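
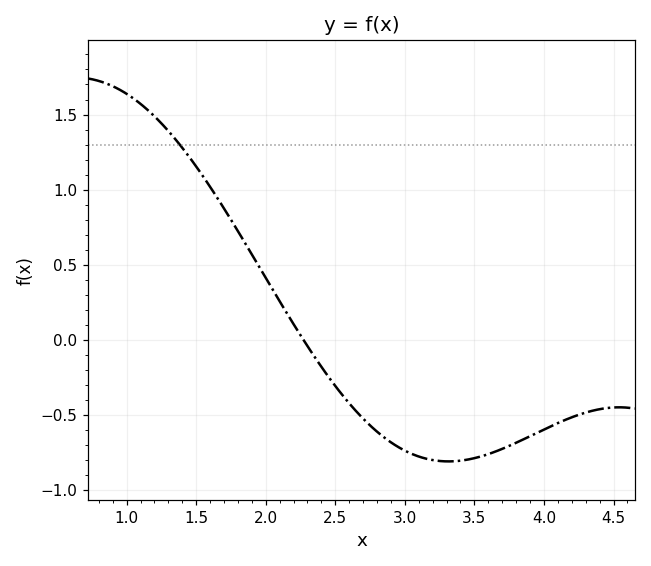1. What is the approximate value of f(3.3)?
-0.8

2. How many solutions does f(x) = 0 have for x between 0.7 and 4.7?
1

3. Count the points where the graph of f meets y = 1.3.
1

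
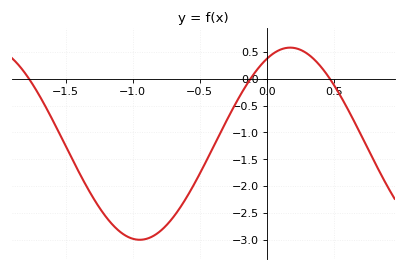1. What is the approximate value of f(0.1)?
0.55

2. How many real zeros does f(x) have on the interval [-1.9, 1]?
3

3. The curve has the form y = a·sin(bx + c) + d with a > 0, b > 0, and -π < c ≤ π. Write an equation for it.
y = 1.79sin(2.8x + 1.1) - 1.21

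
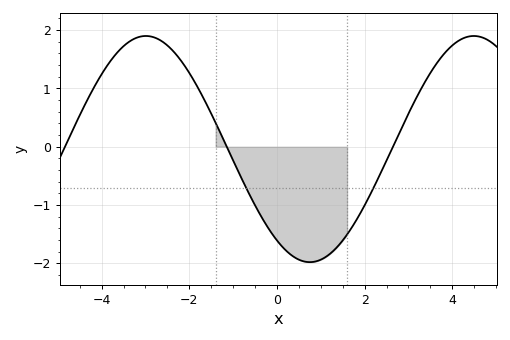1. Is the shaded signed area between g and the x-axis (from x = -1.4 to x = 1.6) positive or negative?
negative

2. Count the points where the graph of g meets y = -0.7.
2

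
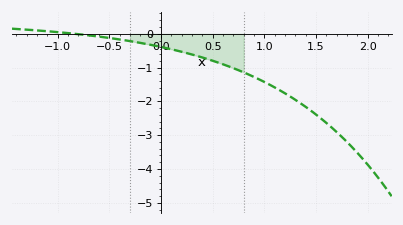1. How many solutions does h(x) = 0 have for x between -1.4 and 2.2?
1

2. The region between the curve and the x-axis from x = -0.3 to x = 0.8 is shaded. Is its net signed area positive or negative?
negative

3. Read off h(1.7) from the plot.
-2.9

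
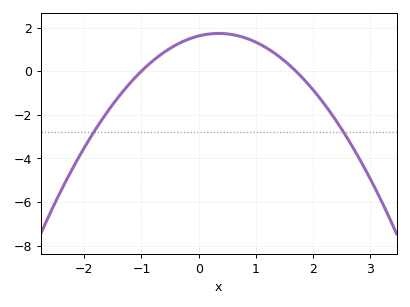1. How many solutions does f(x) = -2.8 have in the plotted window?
2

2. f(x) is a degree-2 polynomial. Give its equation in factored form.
y = -0.95(x + 1)(x - 1.7)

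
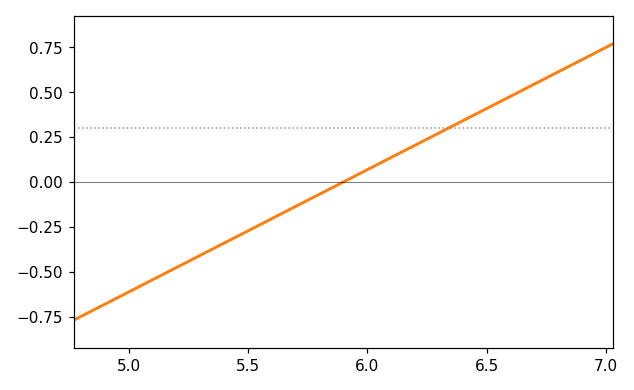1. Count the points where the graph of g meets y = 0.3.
1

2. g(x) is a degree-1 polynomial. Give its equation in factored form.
y = 0.68(x - 5.9)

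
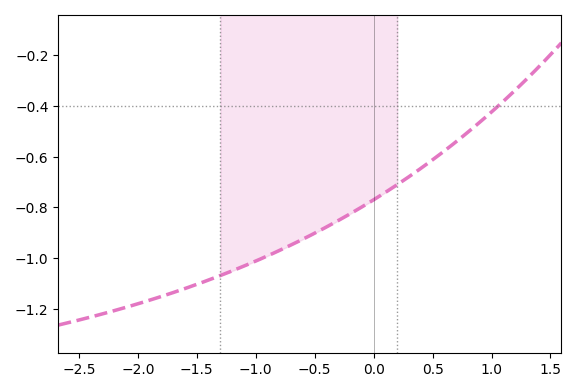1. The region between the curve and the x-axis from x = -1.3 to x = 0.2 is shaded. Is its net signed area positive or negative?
negative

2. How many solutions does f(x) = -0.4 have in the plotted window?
1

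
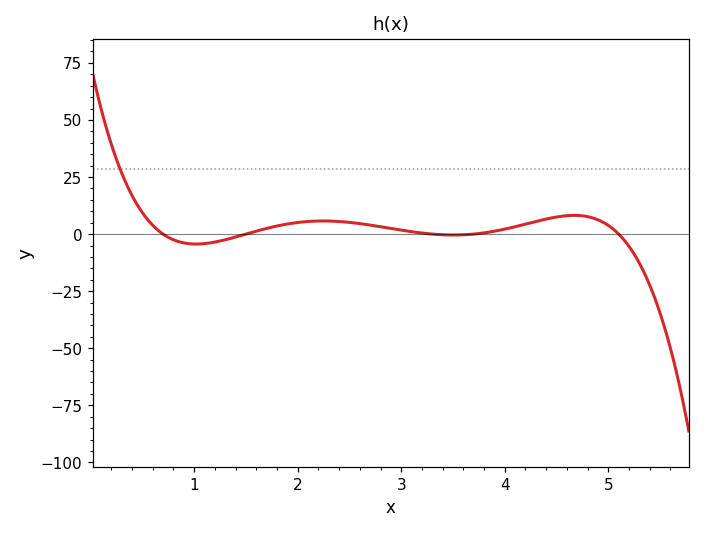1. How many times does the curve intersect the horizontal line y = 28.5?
1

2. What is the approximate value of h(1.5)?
0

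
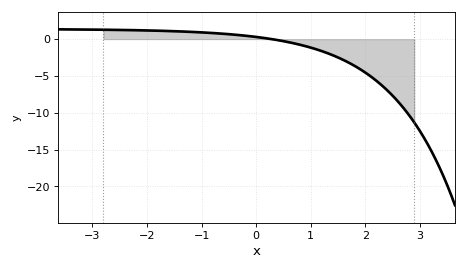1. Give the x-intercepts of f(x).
0.3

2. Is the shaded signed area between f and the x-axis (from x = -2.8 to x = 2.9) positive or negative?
negative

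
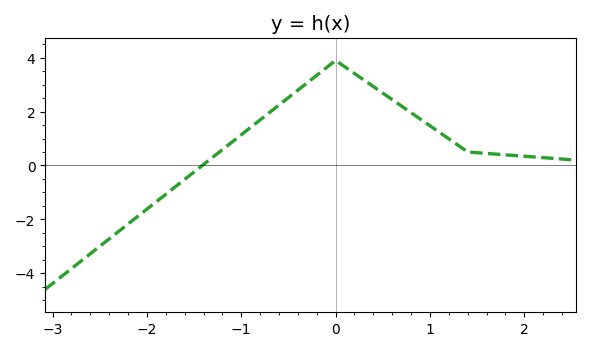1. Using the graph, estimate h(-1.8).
-1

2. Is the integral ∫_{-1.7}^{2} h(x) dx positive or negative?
positive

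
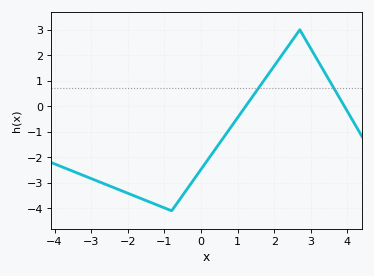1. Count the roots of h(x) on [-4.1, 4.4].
2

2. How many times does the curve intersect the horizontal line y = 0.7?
2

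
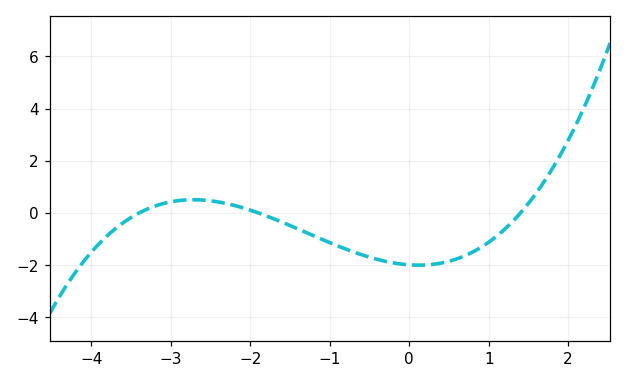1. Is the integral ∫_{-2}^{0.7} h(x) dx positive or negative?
negative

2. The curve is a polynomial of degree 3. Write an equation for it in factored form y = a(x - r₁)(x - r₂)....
y = 0.22(x + 3.4)(x + 1.9)(x - 1.4)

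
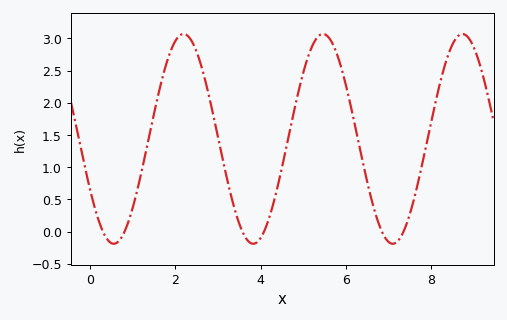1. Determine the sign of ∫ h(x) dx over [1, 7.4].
positive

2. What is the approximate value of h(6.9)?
-0.074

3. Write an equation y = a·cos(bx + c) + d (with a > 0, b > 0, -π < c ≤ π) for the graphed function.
y = 1.63cos(1.92x + 2.08) + 1.44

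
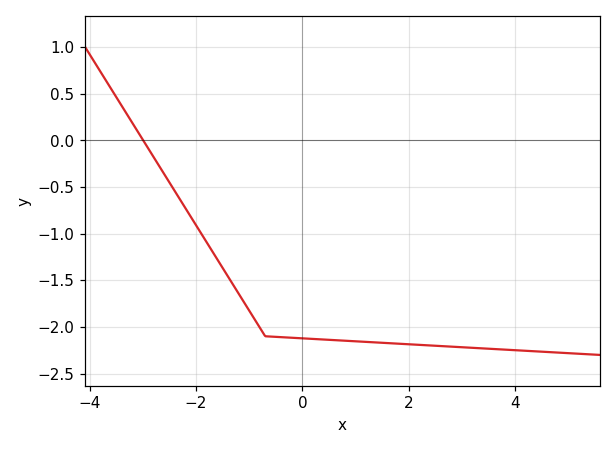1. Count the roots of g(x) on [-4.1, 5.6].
1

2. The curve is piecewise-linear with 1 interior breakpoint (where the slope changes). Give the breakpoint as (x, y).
(-0.7, -2.1)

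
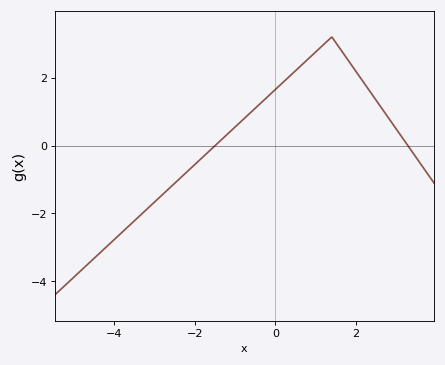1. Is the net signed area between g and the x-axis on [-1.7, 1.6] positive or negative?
positive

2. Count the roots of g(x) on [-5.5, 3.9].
2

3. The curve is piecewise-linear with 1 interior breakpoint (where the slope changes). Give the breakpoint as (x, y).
(1.4, 3.2)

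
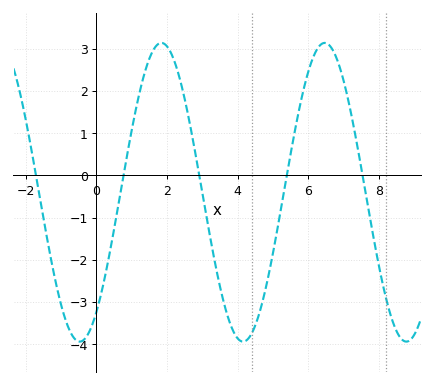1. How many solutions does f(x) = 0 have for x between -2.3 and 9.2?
5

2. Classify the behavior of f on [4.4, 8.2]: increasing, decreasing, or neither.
neither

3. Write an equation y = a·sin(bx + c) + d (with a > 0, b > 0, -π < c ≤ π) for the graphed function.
y = 3.54sin(1.4x - 0.93) - 0.4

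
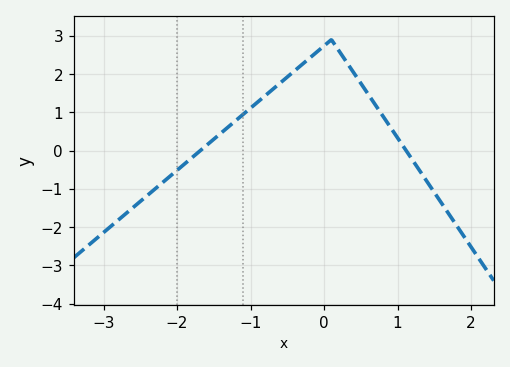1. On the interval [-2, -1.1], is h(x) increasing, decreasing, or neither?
increasing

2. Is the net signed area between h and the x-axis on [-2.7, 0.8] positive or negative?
positive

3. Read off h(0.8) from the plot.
0.902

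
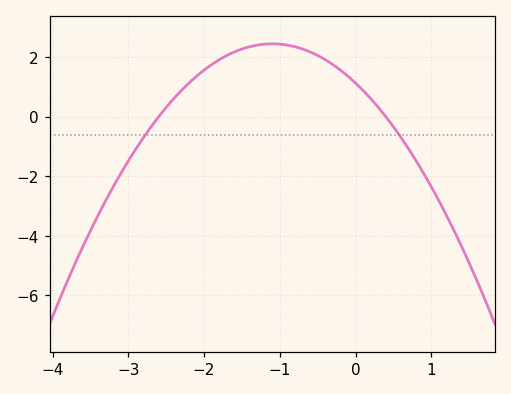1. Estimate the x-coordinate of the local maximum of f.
-1.1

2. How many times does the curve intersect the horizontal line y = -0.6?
2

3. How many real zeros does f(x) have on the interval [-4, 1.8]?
2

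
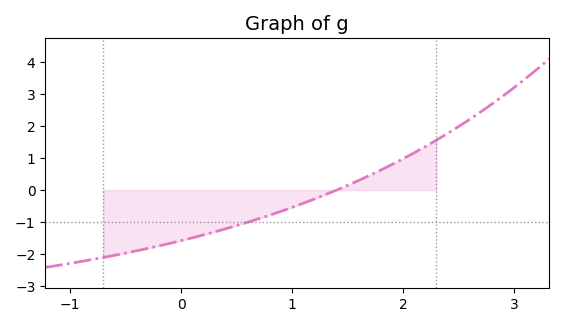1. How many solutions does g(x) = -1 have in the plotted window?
1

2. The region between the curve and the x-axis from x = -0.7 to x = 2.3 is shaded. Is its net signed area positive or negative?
negative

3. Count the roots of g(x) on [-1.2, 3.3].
1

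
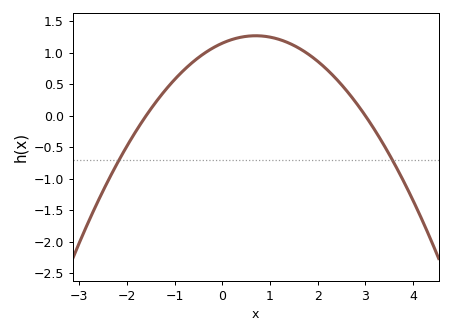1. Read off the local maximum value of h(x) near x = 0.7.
1.25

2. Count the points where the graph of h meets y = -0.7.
2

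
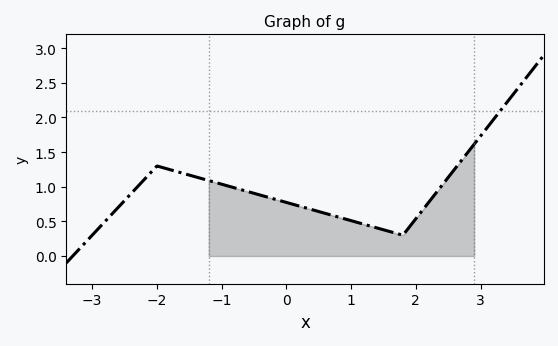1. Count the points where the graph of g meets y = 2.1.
1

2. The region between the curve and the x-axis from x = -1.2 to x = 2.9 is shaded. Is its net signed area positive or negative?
positive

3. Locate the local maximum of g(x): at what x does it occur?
-2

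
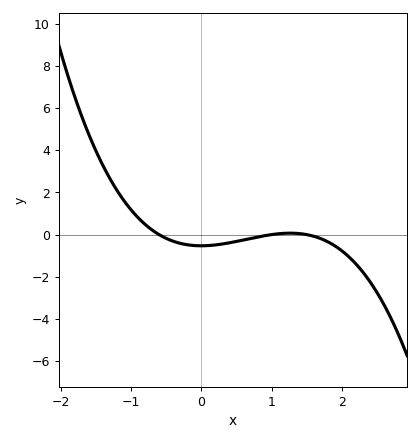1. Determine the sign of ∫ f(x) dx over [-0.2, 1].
negative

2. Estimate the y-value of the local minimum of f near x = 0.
-0.6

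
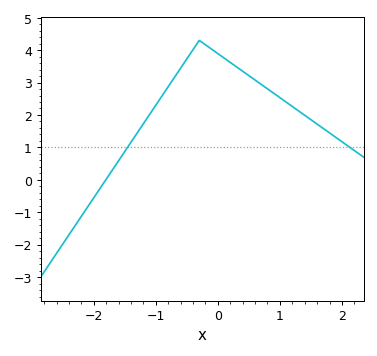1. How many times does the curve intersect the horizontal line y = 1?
2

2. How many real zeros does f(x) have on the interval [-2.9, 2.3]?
1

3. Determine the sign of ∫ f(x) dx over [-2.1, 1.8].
positive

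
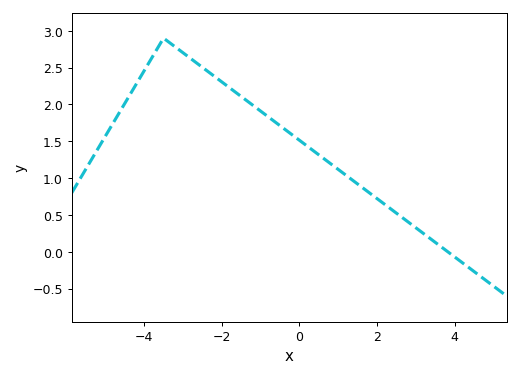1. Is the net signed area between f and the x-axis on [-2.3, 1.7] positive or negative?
positive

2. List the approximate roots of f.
3.83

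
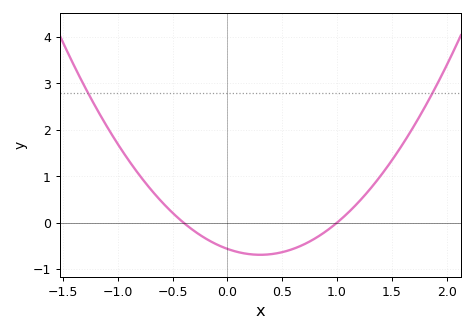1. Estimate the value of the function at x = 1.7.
2.07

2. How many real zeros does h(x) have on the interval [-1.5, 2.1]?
2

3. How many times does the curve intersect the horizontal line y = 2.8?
2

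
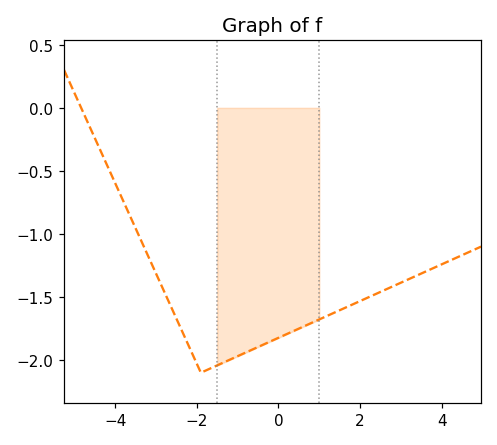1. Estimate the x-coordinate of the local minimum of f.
-1.8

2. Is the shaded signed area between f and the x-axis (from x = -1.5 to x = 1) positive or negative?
negative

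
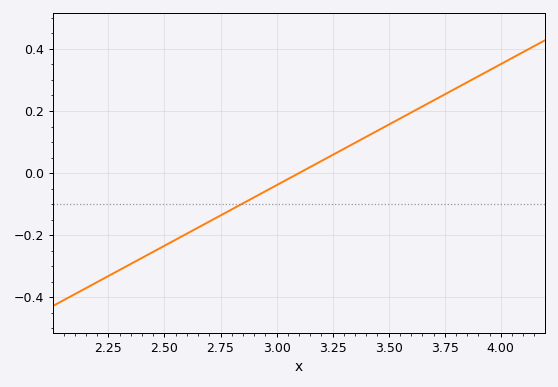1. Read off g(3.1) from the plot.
0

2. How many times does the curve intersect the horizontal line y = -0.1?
1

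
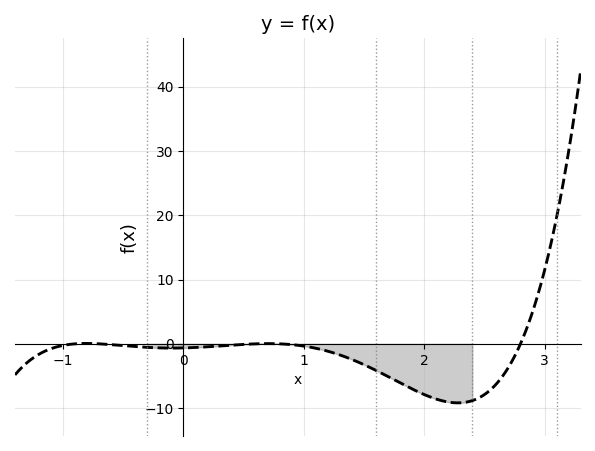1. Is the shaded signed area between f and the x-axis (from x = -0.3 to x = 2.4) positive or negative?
negative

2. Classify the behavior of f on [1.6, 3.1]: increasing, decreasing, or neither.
neither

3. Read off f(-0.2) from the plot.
-1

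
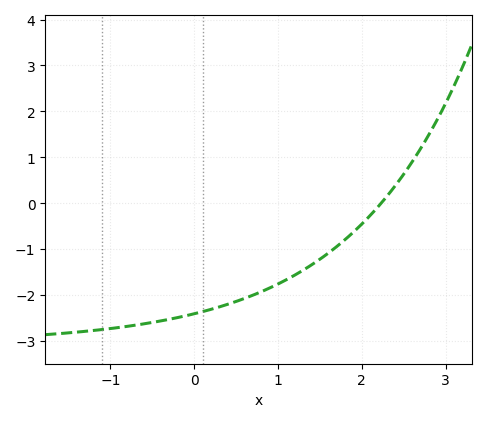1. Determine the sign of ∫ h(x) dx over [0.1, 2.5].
negative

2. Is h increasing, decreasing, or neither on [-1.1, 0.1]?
increasing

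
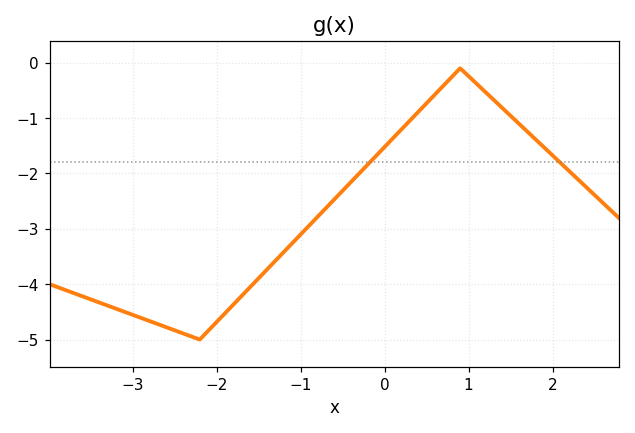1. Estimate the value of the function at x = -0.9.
-2.95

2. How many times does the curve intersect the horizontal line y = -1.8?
2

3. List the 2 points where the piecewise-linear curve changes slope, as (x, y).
(-2.2, -5); (0.9, -0.1)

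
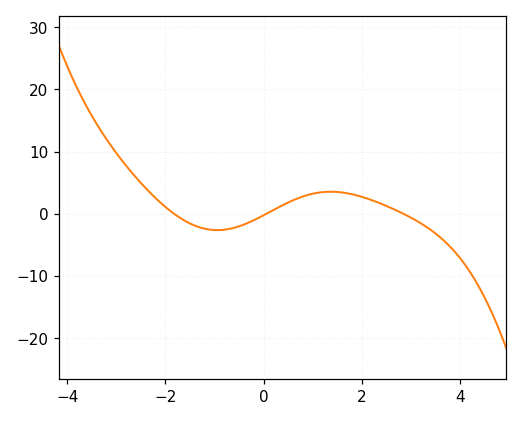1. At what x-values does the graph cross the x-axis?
-1.8, 0, 2.8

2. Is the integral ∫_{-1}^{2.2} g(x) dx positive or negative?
positive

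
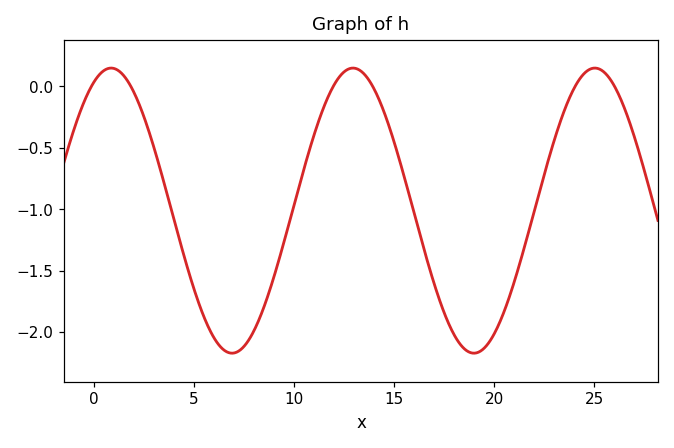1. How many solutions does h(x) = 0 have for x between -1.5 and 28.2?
6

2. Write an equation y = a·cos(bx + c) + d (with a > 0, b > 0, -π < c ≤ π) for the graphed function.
y = 1.16cos(0.52x - 0.45) - 1.01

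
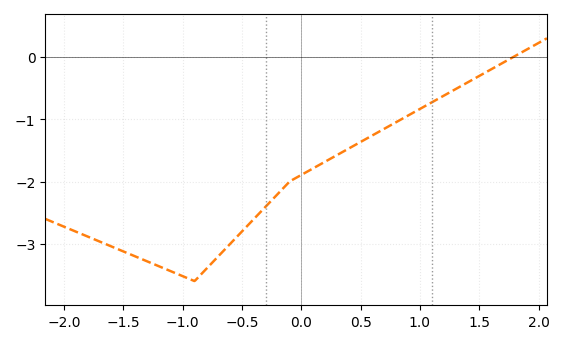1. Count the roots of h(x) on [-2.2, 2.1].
1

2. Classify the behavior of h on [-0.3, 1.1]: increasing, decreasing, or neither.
increasing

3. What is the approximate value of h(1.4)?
-0.4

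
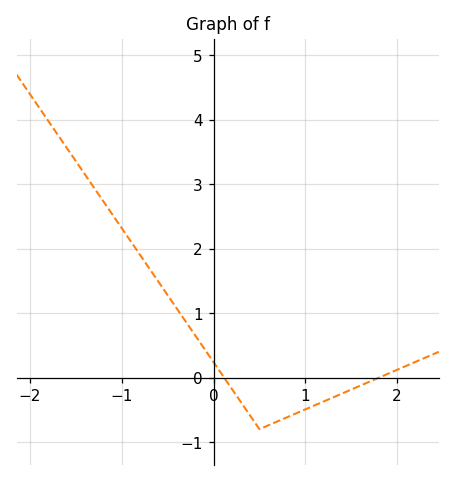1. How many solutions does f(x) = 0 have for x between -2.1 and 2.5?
2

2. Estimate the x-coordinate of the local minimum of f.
0.5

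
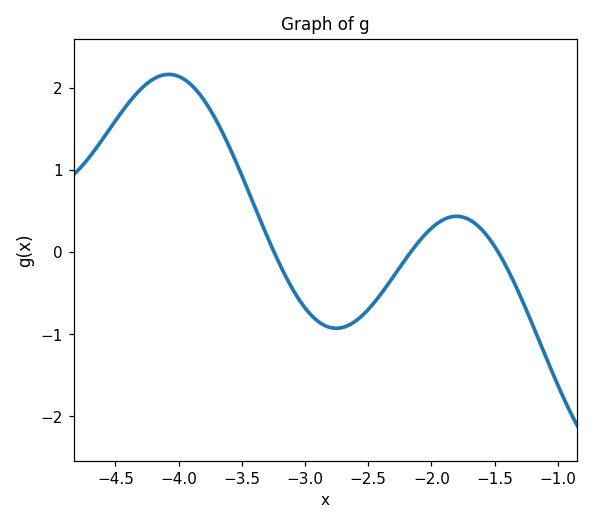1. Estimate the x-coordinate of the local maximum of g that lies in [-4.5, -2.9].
-4.1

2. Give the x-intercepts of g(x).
-3.2, -2.2, -1.5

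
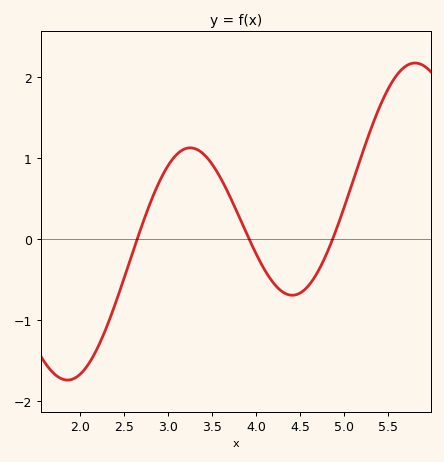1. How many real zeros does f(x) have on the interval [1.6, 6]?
3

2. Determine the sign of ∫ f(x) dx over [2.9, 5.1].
positive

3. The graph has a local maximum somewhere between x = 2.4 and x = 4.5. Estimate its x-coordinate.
3.25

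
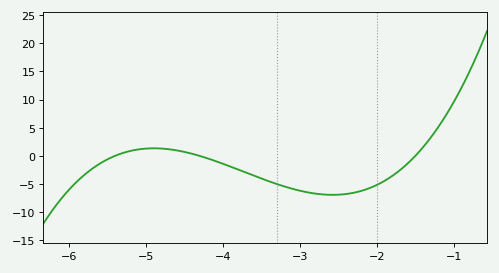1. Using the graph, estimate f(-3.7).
-3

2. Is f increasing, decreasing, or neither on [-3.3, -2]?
neither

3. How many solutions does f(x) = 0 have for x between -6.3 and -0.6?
3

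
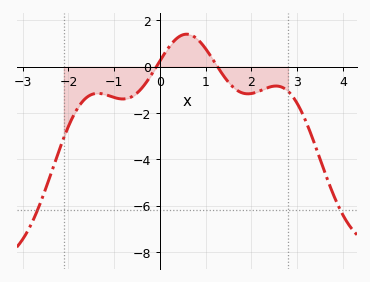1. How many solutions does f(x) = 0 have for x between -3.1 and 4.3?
2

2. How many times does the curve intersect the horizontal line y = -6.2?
2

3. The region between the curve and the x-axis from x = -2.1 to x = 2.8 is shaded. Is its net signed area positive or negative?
negative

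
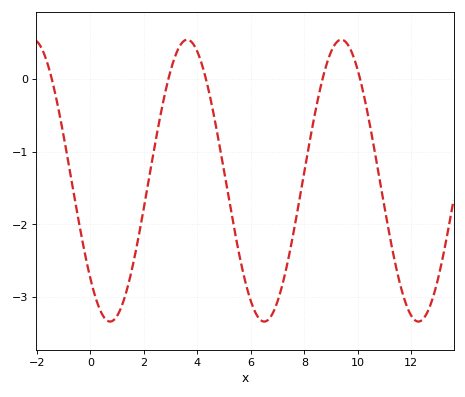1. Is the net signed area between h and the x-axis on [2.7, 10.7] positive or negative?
negative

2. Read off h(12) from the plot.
-3.3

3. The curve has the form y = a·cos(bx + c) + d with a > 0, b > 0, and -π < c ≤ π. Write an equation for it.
y = 1.94cos(1.1x + 2.3) - 1.4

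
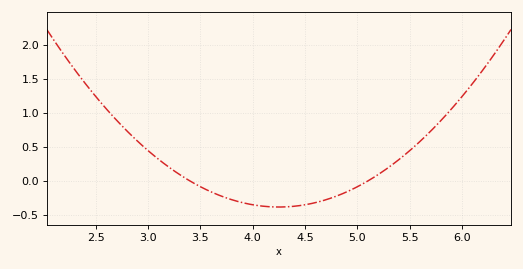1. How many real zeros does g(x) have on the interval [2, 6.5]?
2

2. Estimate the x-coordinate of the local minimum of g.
4.2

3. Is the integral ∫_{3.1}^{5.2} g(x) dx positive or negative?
negative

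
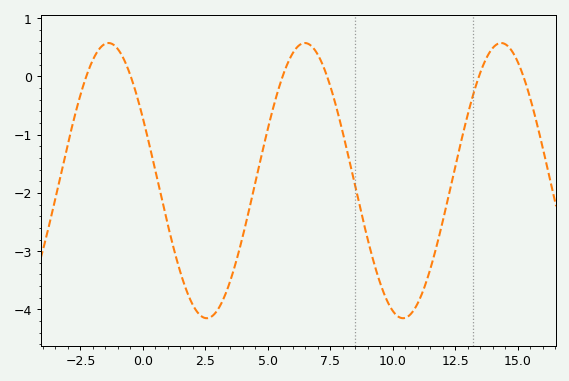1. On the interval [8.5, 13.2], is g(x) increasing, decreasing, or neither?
neither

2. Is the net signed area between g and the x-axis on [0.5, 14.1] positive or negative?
negative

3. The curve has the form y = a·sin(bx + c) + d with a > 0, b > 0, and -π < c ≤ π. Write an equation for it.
y = 2.36sin(0.8x + 2.7) - 1.79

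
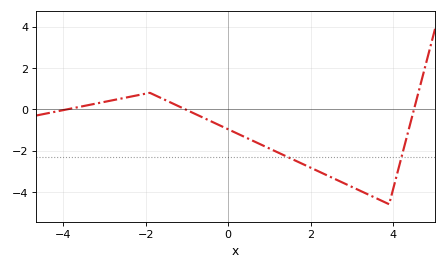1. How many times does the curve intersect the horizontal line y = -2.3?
2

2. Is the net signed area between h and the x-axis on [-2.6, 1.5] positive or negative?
negative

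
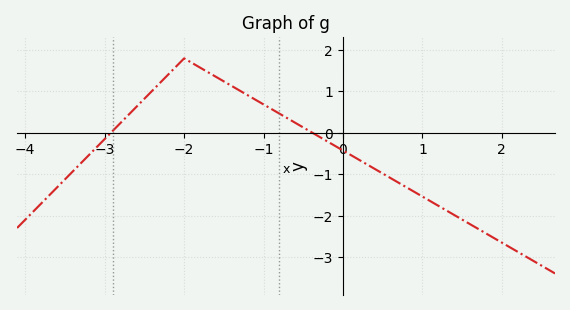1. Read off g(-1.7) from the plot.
1.5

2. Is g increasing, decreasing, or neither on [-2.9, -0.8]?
neither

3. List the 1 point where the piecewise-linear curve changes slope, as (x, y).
(-2, 1.8)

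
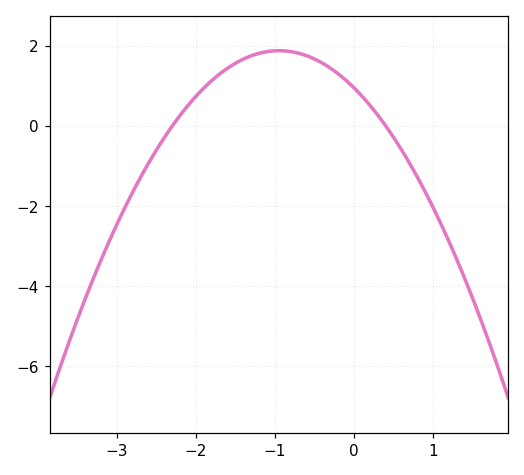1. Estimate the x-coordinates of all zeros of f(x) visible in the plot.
-2.3, 0.4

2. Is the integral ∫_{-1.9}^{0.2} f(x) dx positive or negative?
positive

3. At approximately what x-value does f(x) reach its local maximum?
-1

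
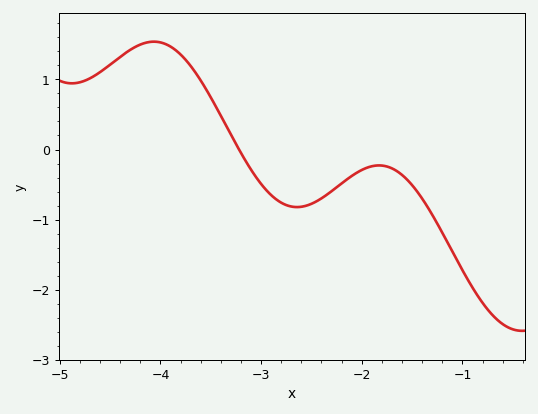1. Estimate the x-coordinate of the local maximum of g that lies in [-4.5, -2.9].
-4.1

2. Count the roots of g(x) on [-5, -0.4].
1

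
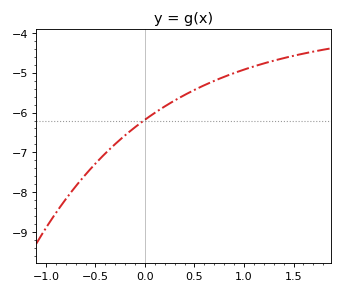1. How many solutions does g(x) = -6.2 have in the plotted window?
1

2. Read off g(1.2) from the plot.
-4.77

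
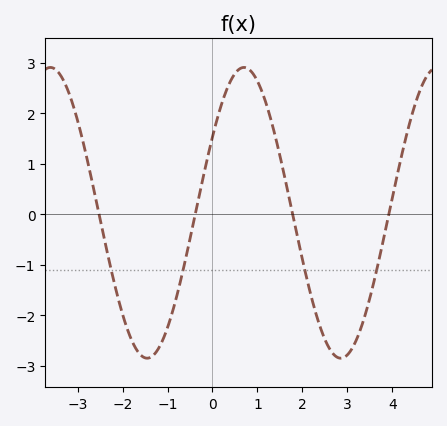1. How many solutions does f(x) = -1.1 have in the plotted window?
4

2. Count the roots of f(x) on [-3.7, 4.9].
4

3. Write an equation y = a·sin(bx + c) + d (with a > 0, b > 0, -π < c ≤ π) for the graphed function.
y = 2.88sin(1.5x + 0.55) + 0.03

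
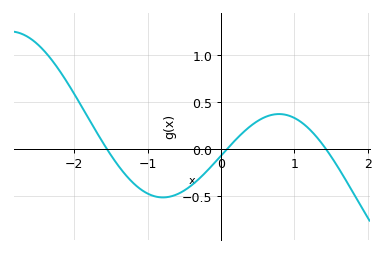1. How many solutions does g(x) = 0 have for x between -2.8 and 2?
3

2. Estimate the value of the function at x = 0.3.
0.2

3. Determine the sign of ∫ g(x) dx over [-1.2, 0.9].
negative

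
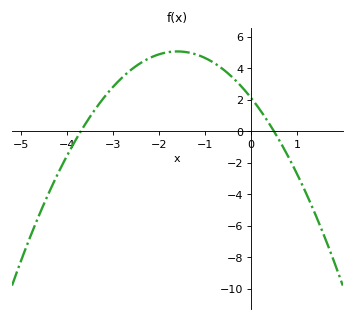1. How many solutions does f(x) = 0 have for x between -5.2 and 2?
2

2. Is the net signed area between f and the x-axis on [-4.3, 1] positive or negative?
positive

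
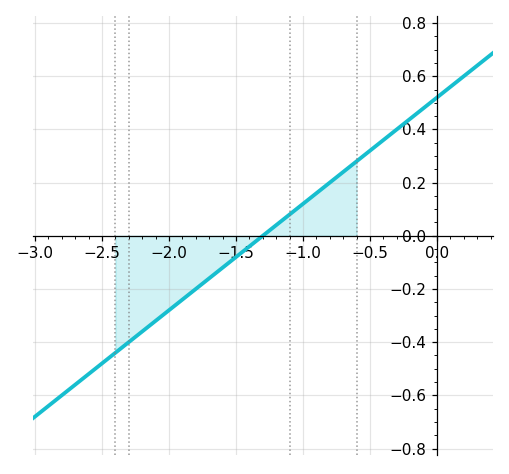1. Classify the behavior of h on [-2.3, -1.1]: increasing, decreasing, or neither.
increasing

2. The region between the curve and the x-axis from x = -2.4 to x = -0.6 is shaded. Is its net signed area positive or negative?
negative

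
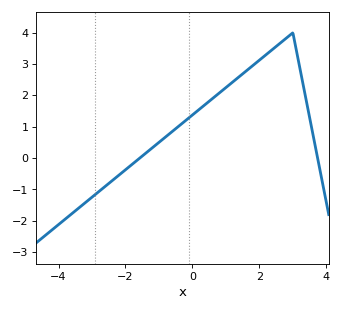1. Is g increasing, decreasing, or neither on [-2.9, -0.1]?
increasing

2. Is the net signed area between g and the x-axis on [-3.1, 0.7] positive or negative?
positive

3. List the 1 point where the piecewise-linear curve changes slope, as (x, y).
(3, 4)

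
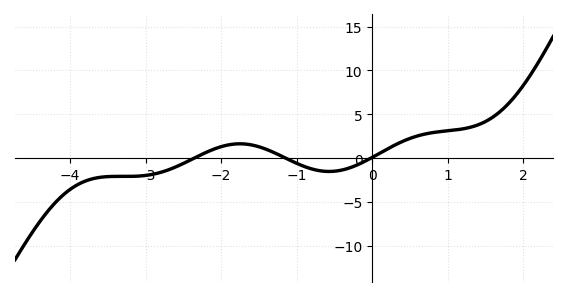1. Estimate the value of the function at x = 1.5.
4.18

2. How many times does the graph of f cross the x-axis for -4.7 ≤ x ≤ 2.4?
3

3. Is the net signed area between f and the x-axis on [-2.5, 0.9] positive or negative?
positive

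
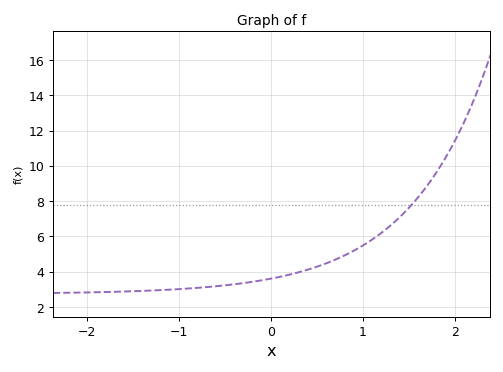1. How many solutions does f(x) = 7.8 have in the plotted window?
1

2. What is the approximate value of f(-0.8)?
3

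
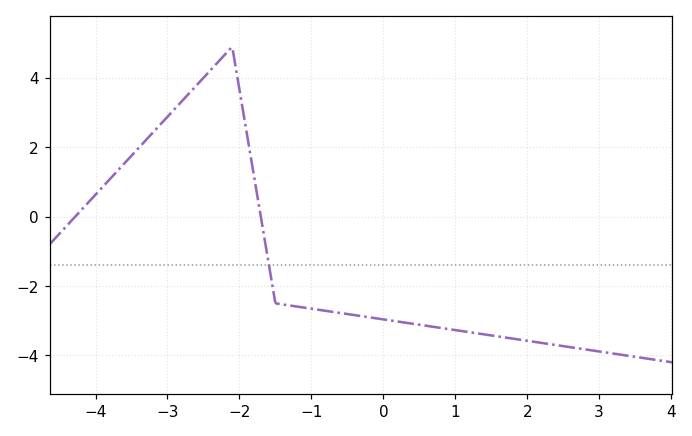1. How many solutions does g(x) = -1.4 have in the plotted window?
1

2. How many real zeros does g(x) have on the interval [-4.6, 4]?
2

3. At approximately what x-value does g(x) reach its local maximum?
-2.1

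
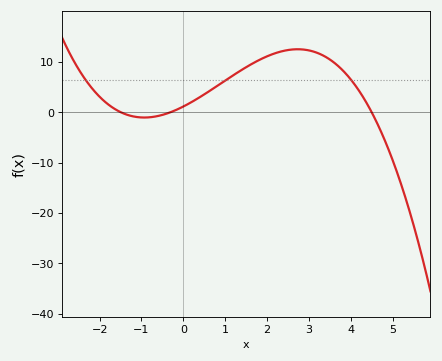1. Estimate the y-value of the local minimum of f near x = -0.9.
-1.07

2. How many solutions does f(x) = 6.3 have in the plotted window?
3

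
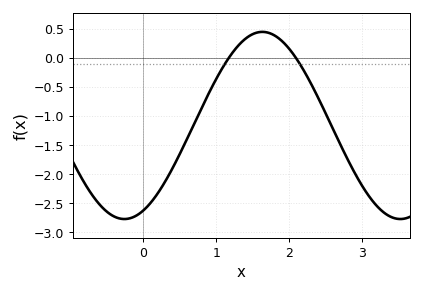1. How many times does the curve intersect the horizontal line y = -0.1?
2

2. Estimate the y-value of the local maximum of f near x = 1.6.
0.45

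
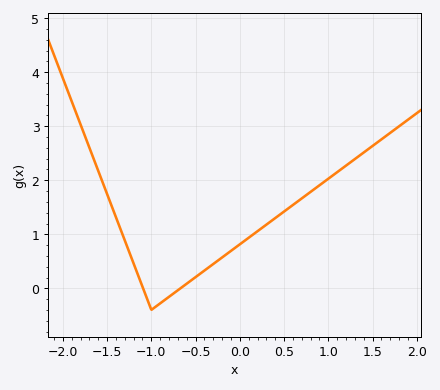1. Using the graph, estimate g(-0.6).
0.1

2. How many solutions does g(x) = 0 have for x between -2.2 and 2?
2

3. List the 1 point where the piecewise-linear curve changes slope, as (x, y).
(-1, -0.4)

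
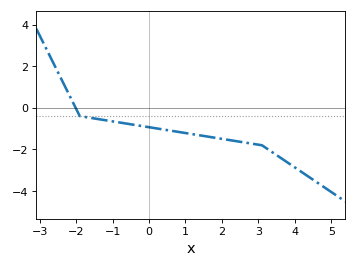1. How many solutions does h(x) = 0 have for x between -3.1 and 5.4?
1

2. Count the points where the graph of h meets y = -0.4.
1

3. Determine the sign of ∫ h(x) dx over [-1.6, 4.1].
negative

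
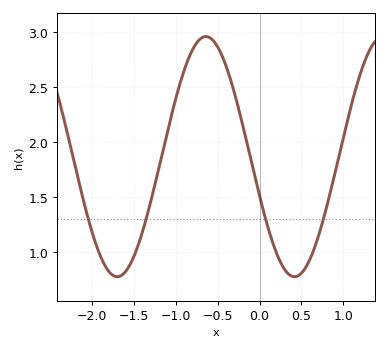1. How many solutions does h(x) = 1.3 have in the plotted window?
4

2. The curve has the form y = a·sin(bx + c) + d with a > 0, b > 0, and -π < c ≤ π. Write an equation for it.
y = 1.09sin(3x - 2.8) + 1.87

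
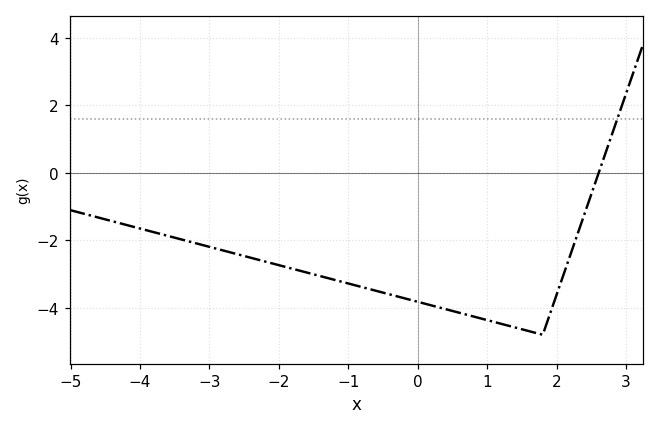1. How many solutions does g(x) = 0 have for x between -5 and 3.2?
1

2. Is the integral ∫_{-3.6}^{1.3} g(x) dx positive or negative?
negative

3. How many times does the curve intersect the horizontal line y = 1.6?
1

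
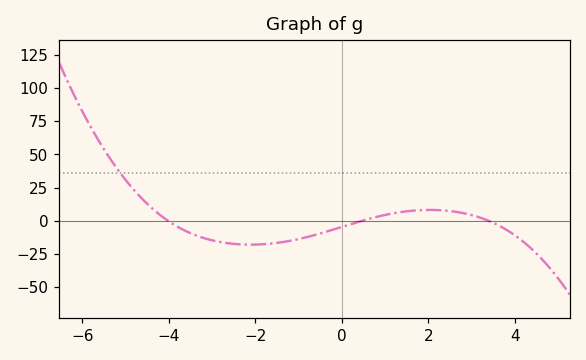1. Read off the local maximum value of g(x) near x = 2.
8.23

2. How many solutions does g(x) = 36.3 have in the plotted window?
1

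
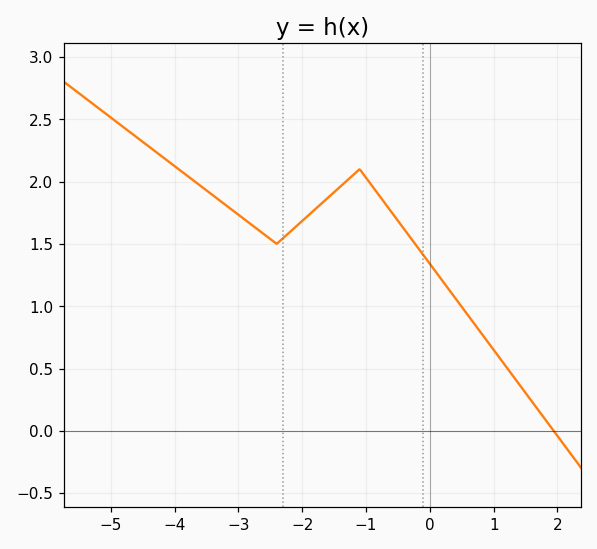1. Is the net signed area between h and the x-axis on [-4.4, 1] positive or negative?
positive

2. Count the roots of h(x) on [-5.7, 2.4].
1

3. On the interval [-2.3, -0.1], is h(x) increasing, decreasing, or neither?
neither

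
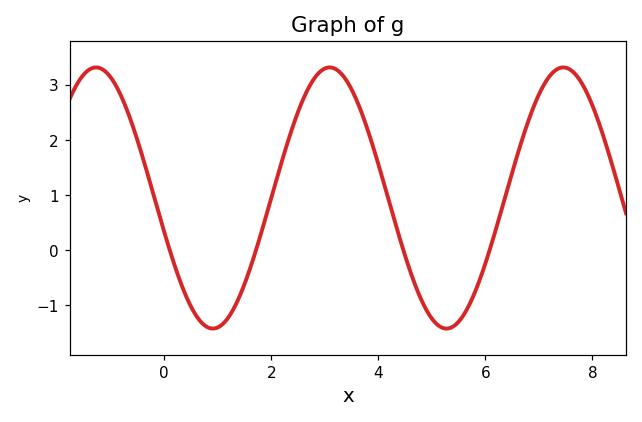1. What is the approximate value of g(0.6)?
-1.2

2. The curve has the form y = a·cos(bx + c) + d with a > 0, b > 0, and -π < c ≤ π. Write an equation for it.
y = 2.37cos(1.4x + 1.8) + 0.95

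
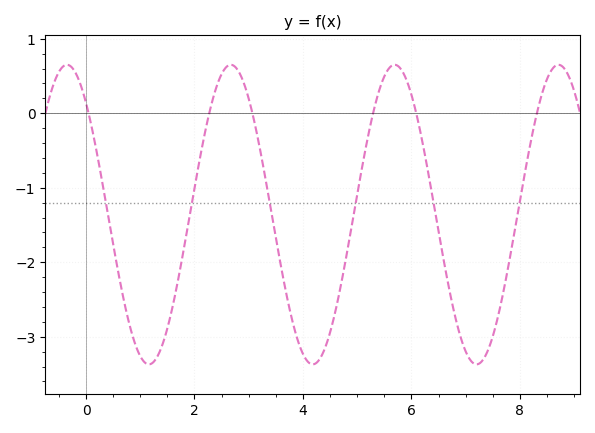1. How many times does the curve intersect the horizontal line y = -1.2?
6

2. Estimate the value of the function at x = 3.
0.194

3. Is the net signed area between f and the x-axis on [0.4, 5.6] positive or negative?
negative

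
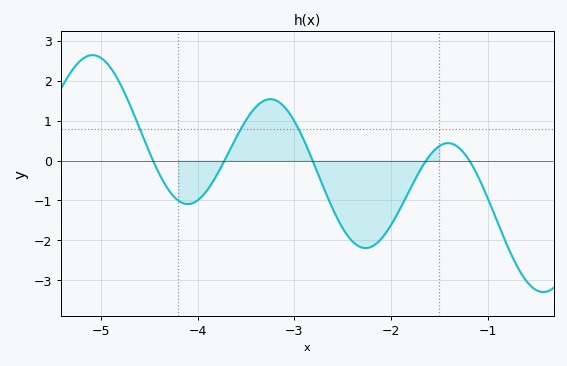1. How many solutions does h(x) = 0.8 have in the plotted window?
3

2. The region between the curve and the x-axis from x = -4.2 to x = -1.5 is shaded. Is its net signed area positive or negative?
negative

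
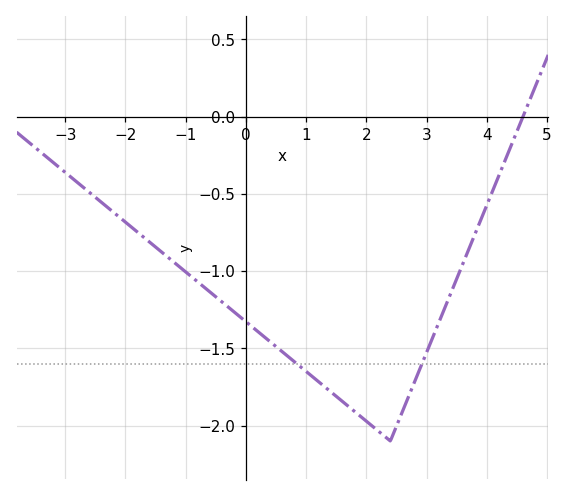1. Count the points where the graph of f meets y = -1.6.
2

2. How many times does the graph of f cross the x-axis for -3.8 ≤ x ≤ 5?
1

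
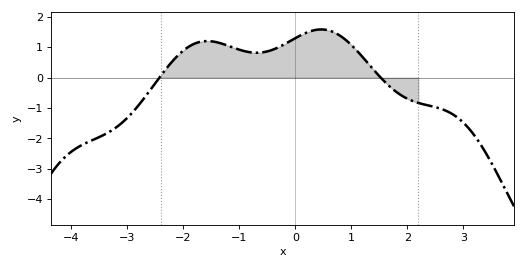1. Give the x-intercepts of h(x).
-2.4, 1.6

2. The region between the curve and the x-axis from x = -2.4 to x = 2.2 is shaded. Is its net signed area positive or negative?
positive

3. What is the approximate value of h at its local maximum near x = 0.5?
1.6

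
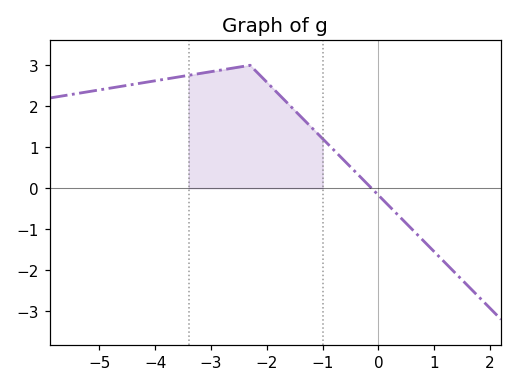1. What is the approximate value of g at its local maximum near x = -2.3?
3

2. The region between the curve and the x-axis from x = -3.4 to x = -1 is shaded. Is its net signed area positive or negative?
positive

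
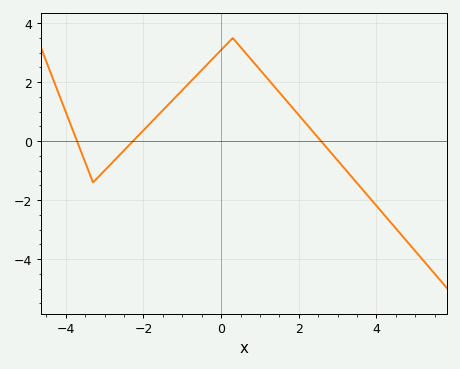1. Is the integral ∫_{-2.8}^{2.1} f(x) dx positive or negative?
positive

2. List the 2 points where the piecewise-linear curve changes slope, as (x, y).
(-3.3, -1.4); (0.3, 3.5)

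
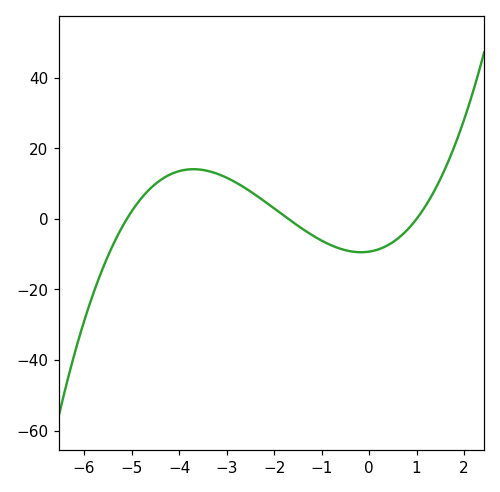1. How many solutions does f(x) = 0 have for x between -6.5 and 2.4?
3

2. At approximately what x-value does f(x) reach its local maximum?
-3.7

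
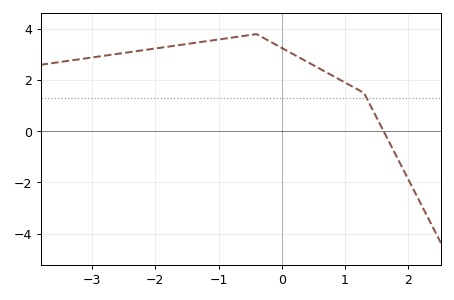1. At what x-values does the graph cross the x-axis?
1.61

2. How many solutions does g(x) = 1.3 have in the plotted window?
1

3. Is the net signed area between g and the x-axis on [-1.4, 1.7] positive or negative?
positive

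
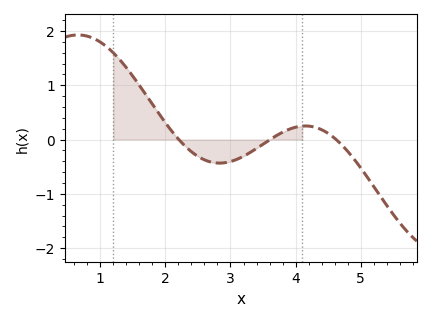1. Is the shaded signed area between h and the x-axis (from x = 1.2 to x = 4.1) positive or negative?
positive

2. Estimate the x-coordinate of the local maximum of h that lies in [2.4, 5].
4.2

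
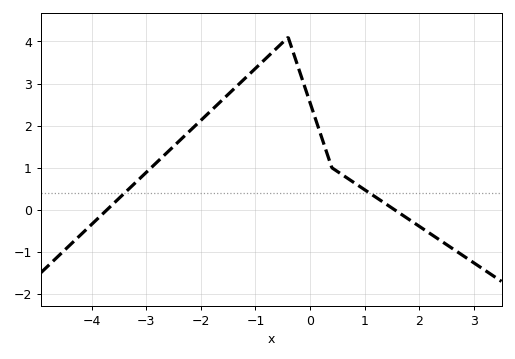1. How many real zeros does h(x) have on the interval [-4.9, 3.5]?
2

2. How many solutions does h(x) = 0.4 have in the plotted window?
2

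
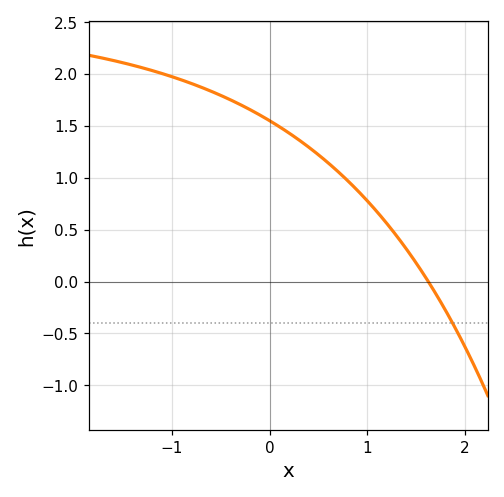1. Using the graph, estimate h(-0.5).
1.8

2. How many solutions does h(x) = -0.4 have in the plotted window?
1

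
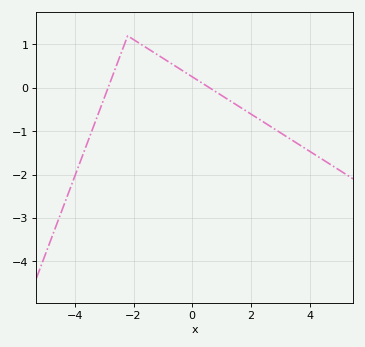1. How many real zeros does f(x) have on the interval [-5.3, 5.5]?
2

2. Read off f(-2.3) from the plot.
1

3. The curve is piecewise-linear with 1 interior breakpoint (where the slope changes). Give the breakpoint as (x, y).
(-2.2, 1.2)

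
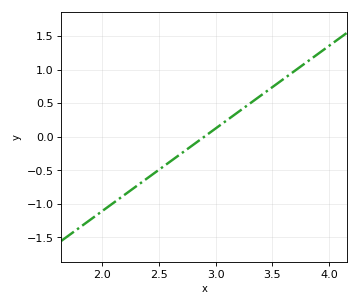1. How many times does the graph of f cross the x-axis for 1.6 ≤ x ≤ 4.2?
1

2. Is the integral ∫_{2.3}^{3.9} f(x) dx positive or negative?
positive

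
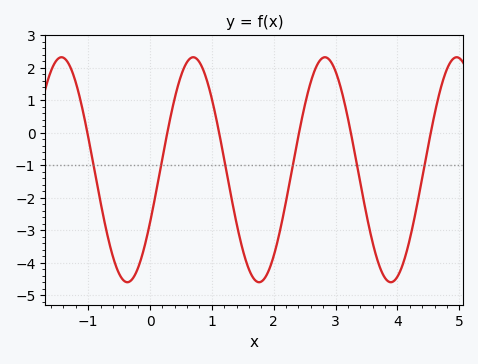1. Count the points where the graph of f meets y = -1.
6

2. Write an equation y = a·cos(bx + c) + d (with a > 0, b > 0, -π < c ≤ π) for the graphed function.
y = 3.46cos(3x - 2.1) - 1.14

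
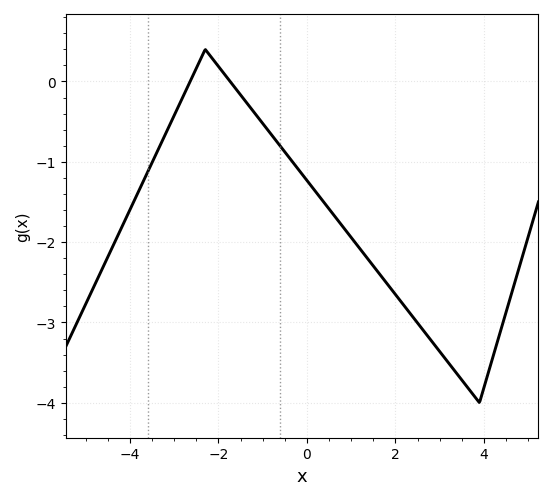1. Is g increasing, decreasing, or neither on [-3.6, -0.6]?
neither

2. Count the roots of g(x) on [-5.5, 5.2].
2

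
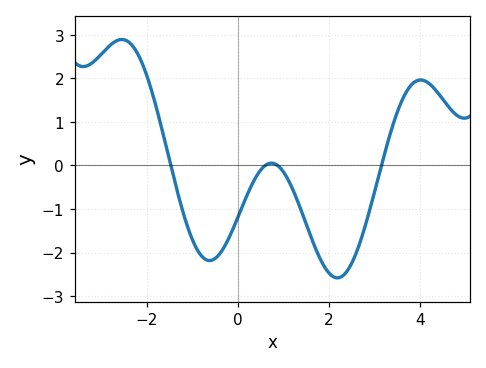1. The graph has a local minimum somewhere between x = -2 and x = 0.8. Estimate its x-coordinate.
-0.627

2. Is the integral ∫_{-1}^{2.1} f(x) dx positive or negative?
negative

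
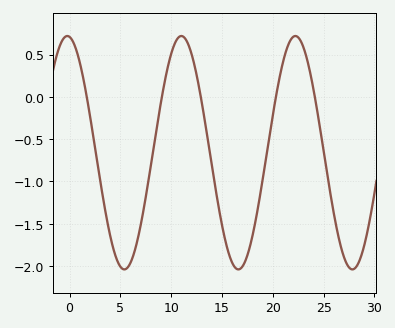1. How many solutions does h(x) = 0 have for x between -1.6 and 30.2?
5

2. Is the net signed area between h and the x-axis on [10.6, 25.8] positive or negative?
negative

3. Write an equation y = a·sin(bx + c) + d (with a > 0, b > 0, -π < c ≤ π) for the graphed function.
y = 1.38sin(0.56x + 1.69) - 0.66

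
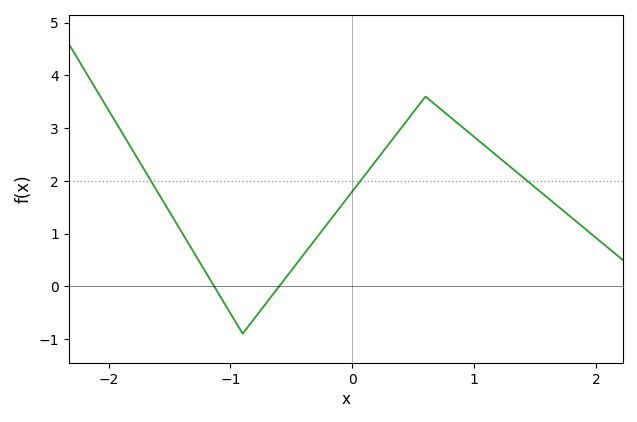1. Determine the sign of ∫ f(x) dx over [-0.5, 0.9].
positive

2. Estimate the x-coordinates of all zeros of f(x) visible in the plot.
-1.13, -0.6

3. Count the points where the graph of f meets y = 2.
3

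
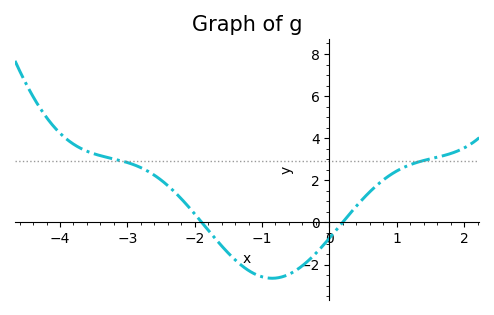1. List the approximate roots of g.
-1.9, 0.2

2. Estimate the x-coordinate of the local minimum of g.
-0.8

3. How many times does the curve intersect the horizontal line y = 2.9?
2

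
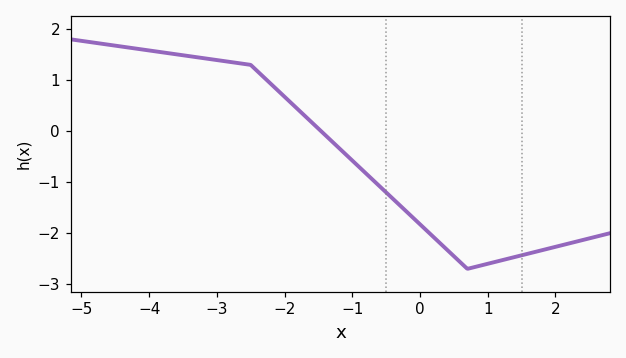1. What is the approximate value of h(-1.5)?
0.05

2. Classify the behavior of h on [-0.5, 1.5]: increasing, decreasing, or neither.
neither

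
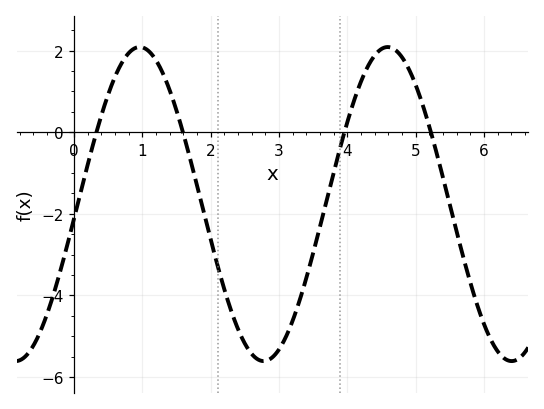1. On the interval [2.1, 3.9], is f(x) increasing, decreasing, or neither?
neither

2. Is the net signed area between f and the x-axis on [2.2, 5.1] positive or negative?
negative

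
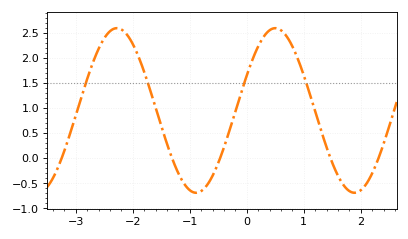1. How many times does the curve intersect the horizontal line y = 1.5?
4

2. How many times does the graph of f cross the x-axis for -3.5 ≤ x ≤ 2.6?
5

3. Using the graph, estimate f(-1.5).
0.638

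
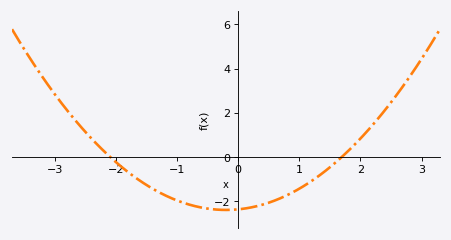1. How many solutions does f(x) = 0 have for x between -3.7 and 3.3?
2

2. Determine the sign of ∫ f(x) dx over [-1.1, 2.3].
negative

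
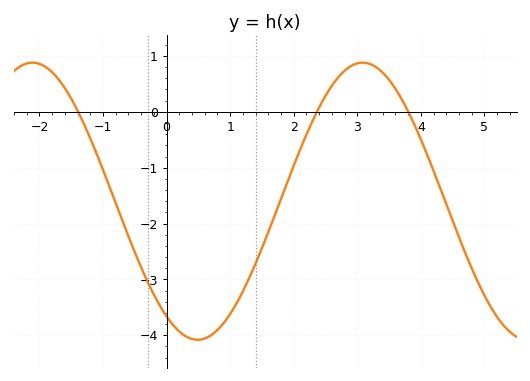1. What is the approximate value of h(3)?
0.867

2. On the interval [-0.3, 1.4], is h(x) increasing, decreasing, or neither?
neither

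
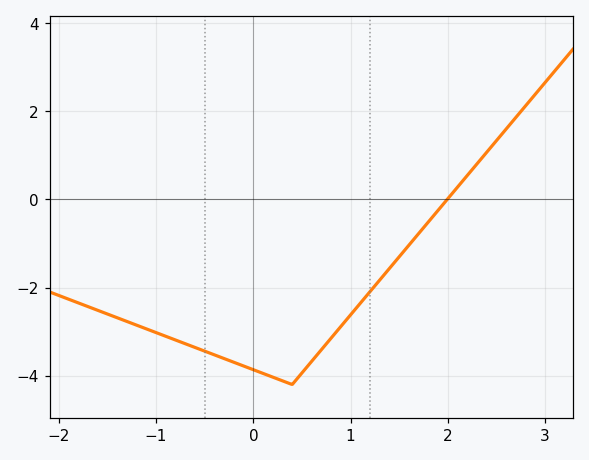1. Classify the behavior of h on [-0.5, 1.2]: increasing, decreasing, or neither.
neither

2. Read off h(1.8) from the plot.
-0.513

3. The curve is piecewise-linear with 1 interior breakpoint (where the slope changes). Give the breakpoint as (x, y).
(0.4, -4.2)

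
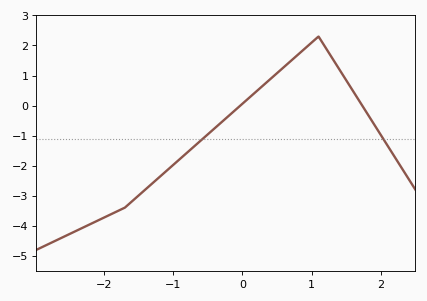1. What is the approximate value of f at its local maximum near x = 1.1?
2.3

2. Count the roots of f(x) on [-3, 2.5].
2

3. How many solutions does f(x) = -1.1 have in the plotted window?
2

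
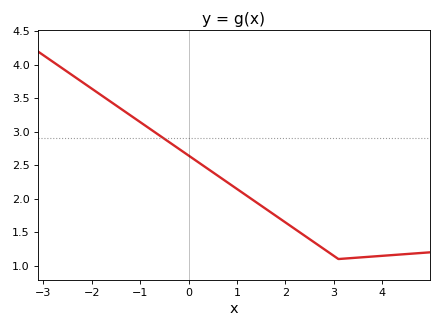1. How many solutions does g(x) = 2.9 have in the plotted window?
1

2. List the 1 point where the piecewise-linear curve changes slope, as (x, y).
(3.1, 1.1)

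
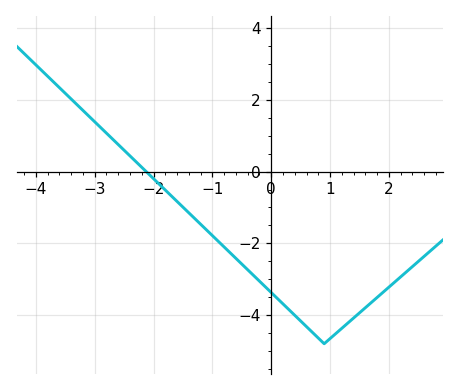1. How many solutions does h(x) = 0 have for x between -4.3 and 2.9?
1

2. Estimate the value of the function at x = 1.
-4.6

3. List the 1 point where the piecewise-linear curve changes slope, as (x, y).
(0.9, -4.8)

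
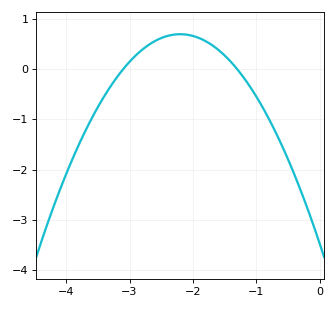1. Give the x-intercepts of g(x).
-3.1, -1.3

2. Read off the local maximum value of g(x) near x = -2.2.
0.697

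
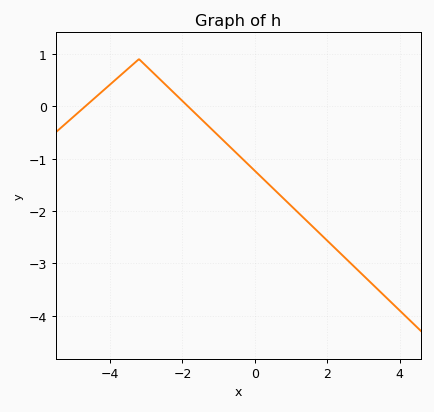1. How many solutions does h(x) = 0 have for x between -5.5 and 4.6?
2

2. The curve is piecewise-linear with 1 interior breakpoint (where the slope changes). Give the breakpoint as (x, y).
(-3.2, 0.9)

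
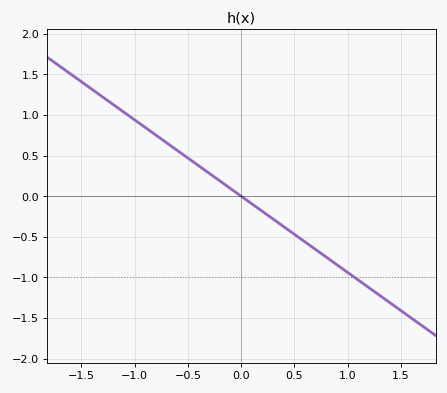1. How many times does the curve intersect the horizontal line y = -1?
1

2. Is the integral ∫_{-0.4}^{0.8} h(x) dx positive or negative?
negative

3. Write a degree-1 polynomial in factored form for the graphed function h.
y = -0.94(x - 0)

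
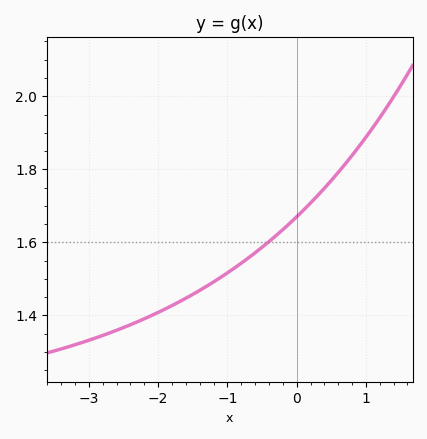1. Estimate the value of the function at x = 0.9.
1.86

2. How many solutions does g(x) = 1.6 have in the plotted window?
1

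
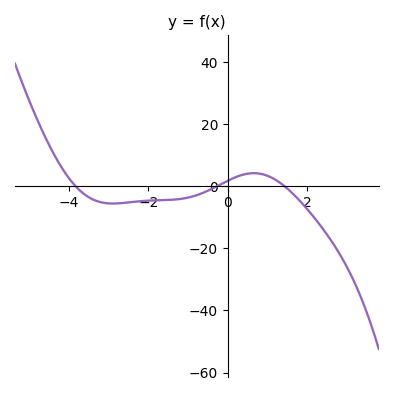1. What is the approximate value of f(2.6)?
-17.5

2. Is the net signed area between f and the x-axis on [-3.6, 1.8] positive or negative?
negative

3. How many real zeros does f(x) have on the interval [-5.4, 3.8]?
3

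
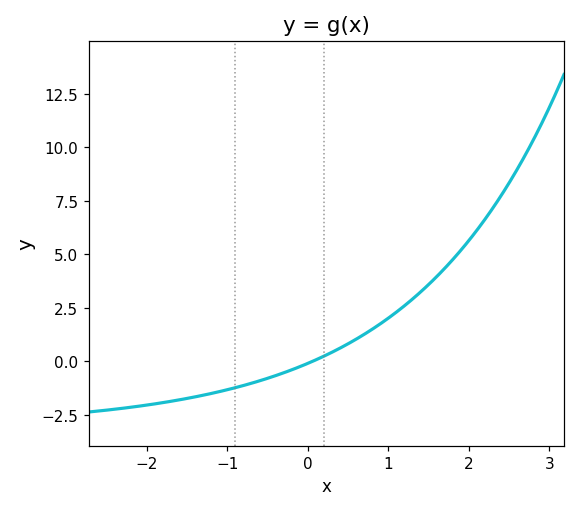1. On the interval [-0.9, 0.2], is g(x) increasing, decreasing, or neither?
increasing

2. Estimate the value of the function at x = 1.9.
5.2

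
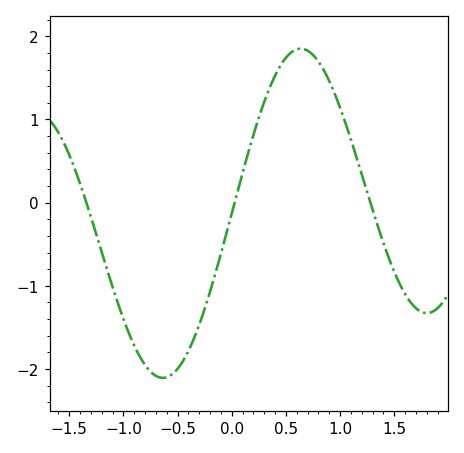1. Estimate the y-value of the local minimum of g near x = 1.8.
-1.33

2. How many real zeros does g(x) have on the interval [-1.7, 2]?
3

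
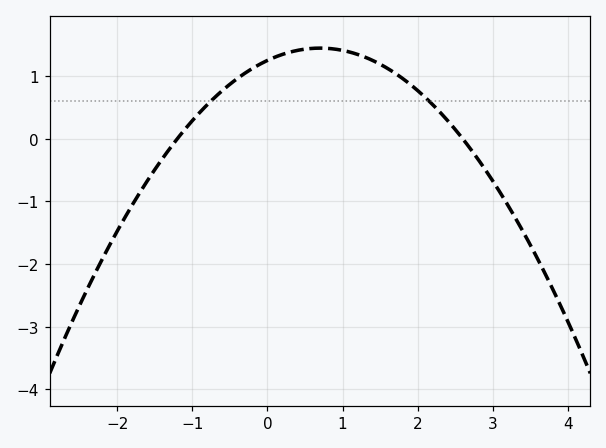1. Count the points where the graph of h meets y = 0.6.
2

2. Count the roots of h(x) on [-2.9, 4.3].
2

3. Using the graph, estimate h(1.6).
1.12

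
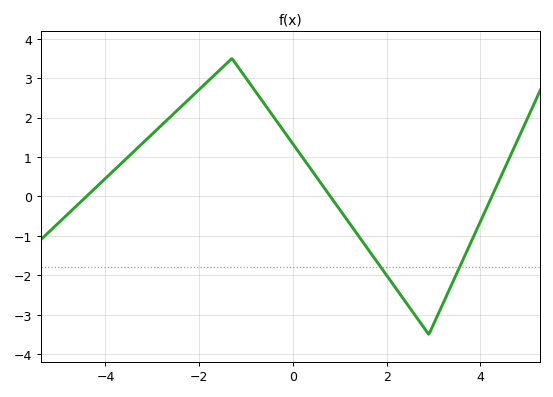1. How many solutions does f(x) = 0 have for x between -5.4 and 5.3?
3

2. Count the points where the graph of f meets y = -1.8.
2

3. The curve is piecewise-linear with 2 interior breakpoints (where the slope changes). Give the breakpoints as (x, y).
(-1.3, 3.5); (2.9, -3.5)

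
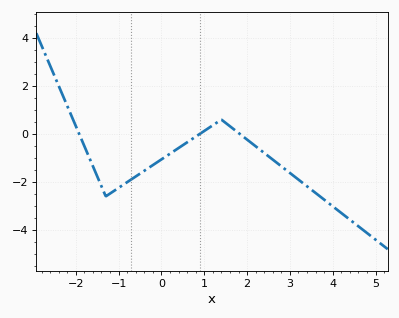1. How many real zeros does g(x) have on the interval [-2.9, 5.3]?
3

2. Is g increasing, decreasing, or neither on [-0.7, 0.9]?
increasing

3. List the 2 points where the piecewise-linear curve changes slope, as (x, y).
(-1.3, -2.6); (1.4, 0.6)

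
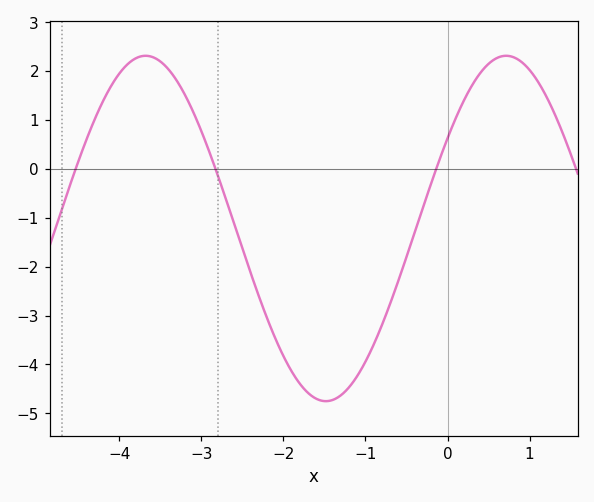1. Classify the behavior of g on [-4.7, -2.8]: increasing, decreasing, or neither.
neither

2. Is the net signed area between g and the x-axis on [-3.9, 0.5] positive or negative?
negative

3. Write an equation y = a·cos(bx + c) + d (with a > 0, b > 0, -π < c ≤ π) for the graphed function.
y = 3.53cos(1.43x - 1.02) - 1.22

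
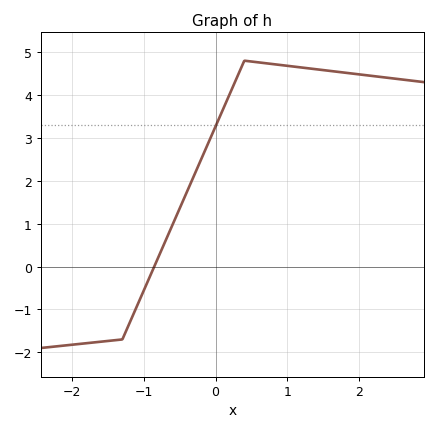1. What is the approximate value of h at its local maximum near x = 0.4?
4.8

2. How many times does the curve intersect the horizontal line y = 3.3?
1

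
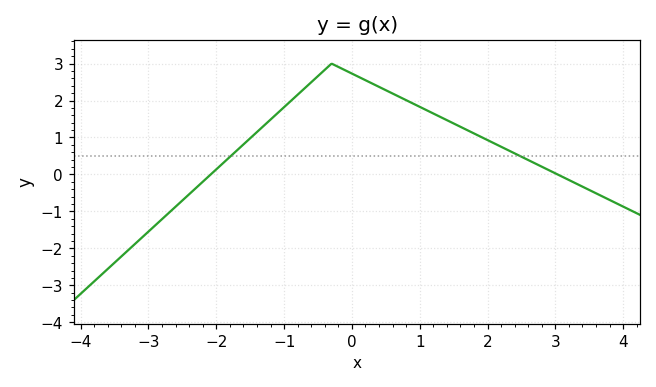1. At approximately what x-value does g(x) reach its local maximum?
-0.299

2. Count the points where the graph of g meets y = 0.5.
2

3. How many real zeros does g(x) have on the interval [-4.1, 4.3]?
2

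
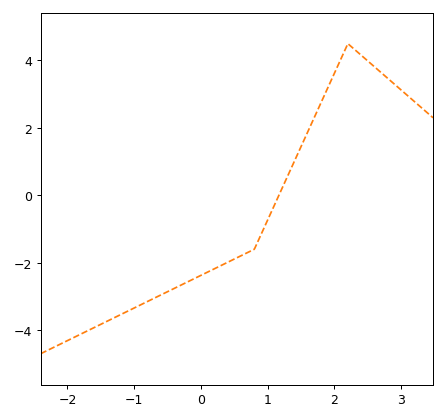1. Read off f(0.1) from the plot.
-2.28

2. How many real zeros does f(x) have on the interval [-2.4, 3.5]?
1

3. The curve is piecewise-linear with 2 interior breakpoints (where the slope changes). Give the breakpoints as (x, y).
(0.8, -1.6); (2.2, 4.5)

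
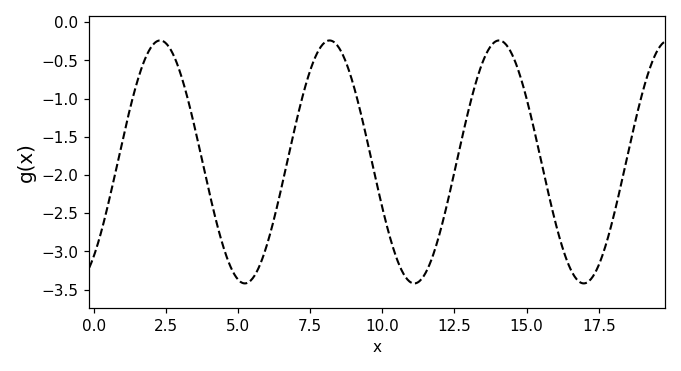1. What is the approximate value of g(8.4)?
-0.287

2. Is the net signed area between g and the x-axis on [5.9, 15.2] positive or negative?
negative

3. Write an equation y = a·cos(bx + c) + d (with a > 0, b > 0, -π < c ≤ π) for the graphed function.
y = 1.59cos(1.07x - 2.46) - 1.83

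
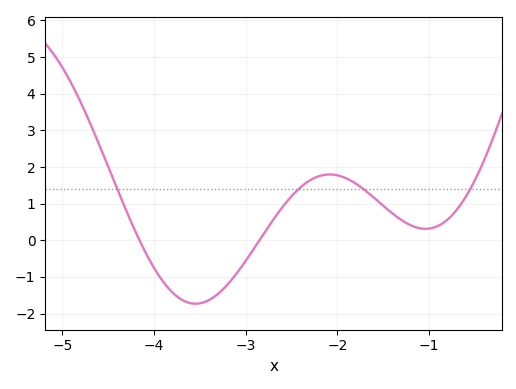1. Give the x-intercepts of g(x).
-4.16, -2.85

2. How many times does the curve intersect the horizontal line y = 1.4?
4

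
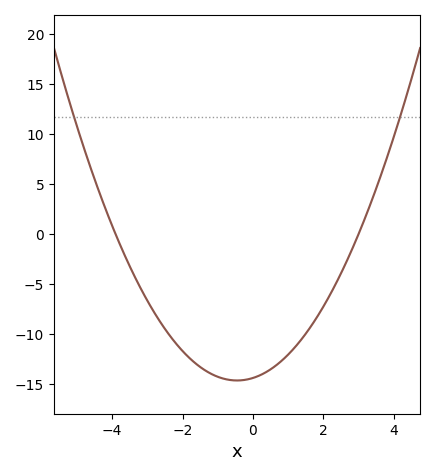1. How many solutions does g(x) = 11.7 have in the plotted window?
2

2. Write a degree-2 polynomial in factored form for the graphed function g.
y = 1.23(x + 3.9)(x - 3)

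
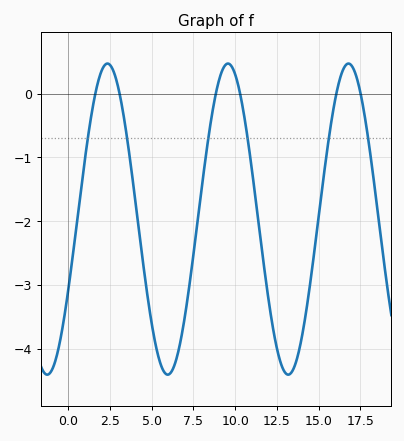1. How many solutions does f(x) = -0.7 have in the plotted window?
6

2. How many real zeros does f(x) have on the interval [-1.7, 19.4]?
6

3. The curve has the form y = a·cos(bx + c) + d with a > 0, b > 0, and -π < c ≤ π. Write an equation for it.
y = 2.44cos(0.87x - 2.04) - 1.97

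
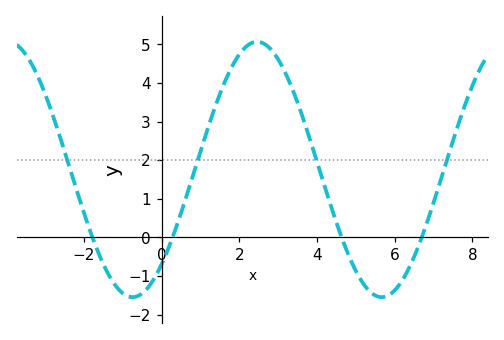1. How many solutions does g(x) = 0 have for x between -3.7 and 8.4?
4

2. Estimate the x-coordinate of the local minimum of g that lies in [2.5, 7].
5.66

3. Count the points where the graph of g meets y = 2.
4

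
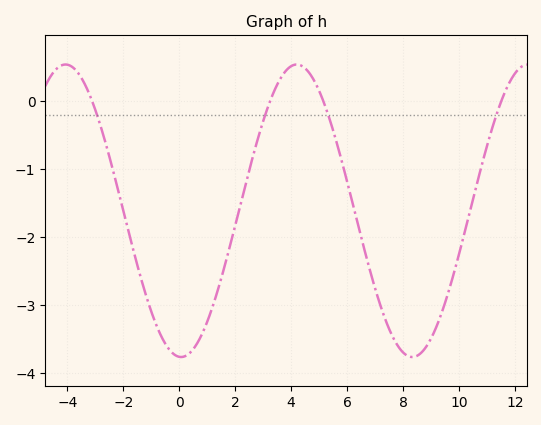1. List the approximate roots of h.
-3.11, 3.25, 5.15, 11.5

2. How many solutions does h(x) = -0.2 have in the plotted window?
4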